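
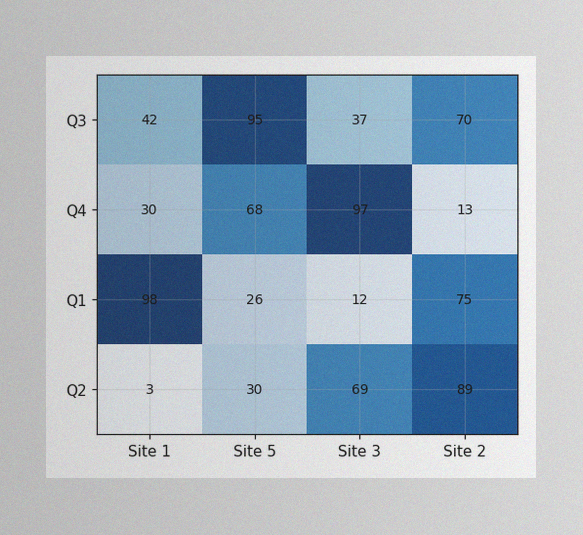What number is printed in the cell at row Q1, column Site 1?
The image has some photo noise and uneven lighting. The (Q1, Site 1) cell reads 98.

98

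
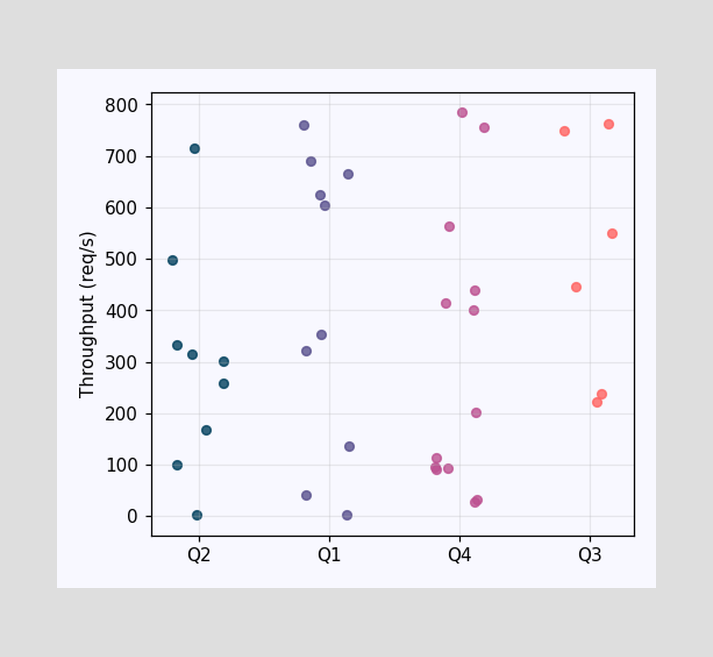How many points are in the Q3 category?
Counting the markers in the Q3 column gives 6.

6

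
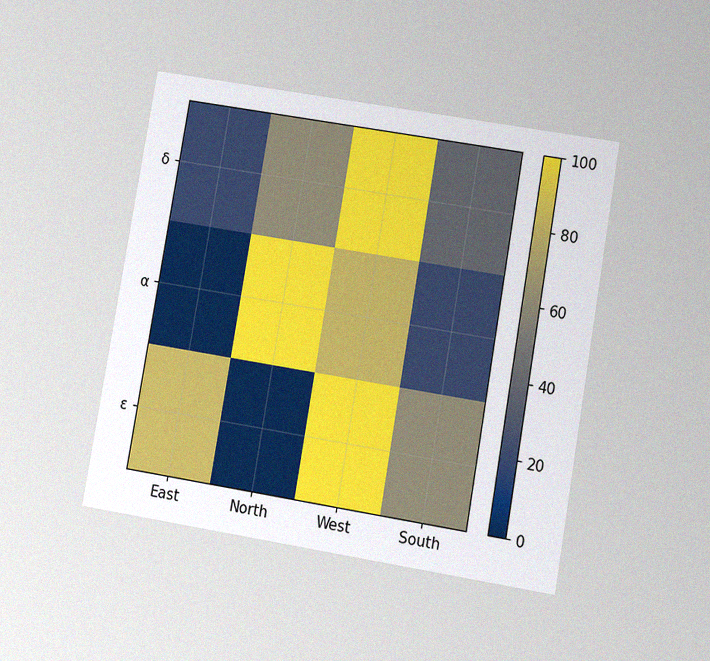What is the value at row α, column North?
100

The chart is tilted about 10° clockwise and viewed at a slight angle, with some photo noise. Matching cell (α, North) against the colorbar gives 100.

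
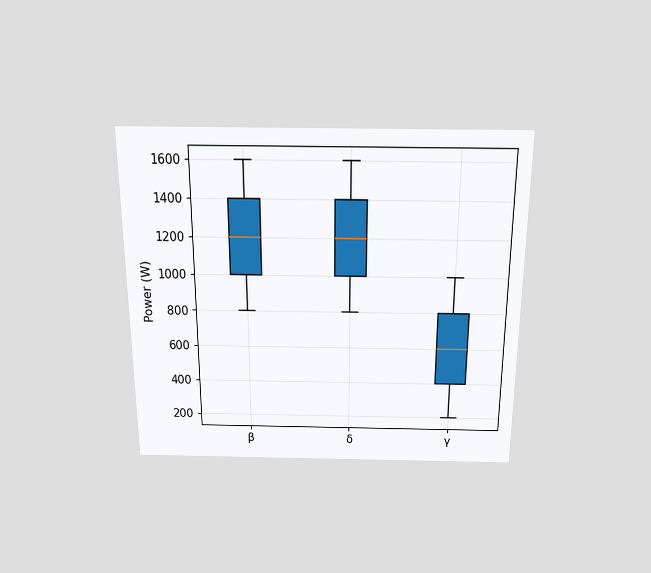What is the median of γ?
600W

The chart is viewed slightly from above. The median line in the γ box sits at 600W.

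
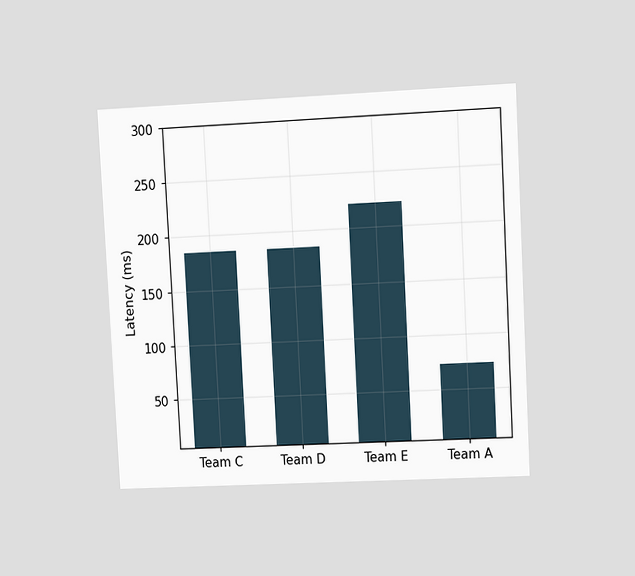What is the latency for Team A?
The chart is tilted about 3° counter-clockwise and viewed at a slight angle. Reading along the chart's y-axis, the Team A bar reaches 74ms.

74ms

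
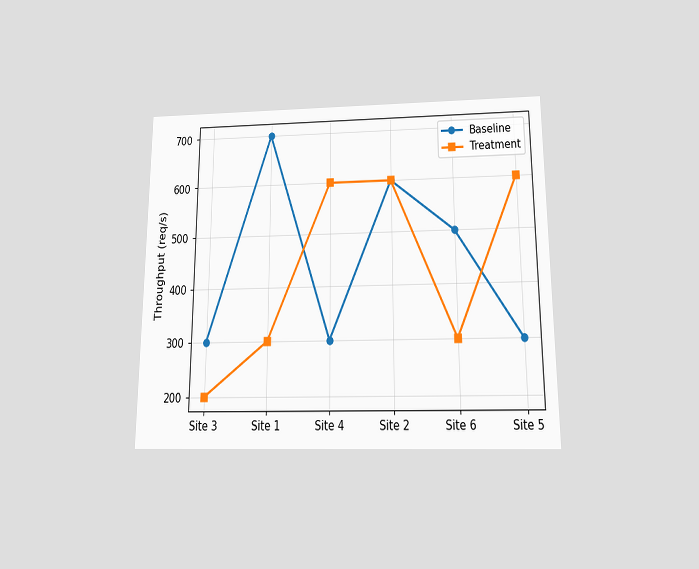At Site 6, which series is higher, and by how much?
Baseline, by 200req/s

The chart is viewed slightly from below. At Site 6, Baseline sits above the other line by 200req/s.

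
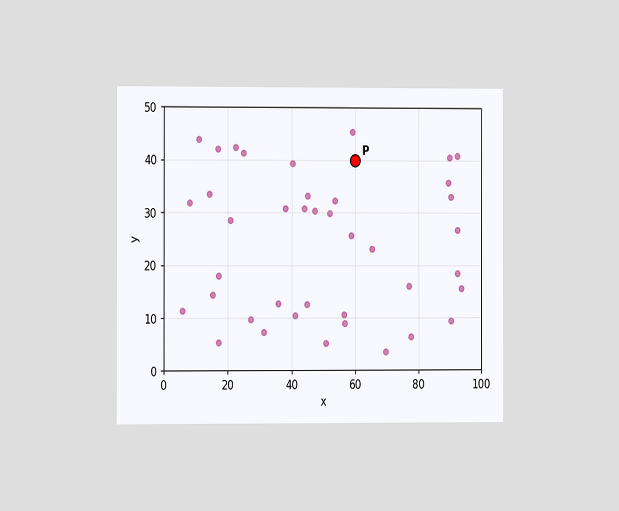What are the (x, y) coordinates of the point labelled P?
(60, 40)

The chart is viewed slightly from the left. Following the gridlines from P to each axis, P sits at (60, 40).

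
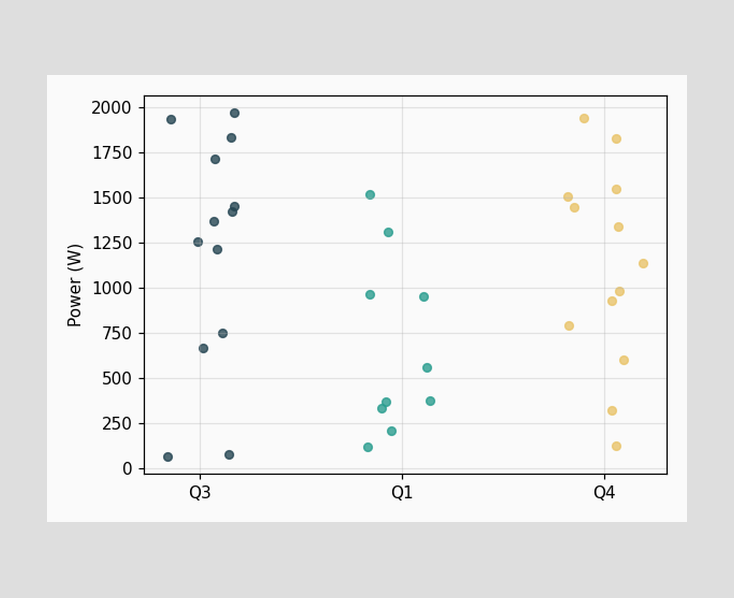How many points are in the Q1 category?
10

Counting the markers in the Q1 column gives 10.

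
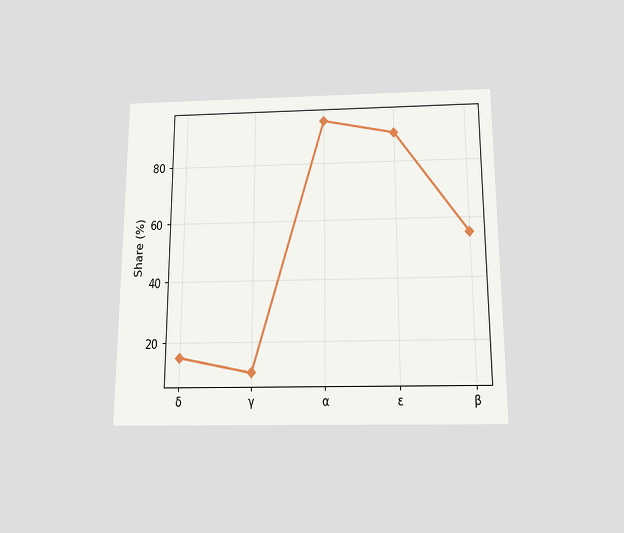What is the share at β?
The chart is viewed slightly from below. At β, the line is at 55%.

55%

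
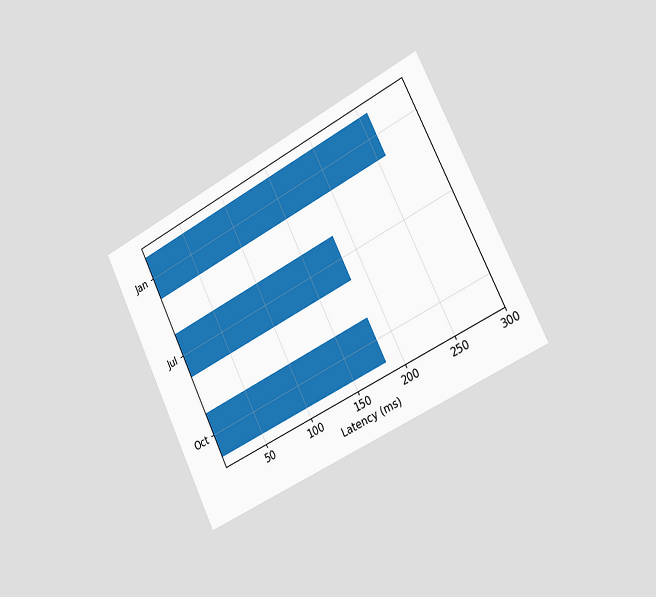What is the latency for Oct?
185ms

The chart is tilted about 26° counter-clockwise and viewed slightly from the right. Reading along the chart's x-axis, the Oct bar reaches 185ms.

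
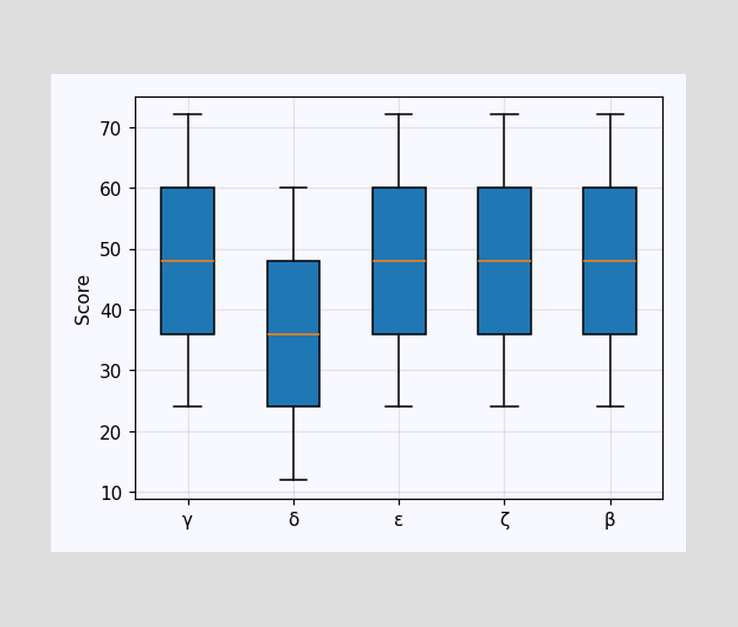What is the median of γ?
48

The median line in the γ box sits at 48.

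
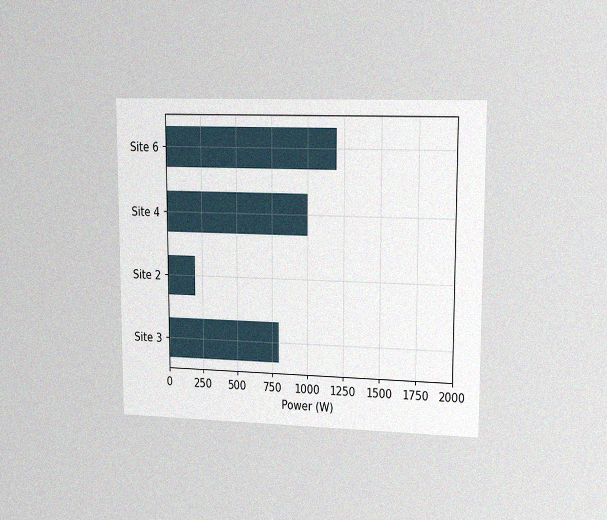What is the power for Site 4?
1000W

The chart is viewed slightly from the right, with some photo noise. Reading along the chart's x-axis, the Site 4 bar reaches 1000W.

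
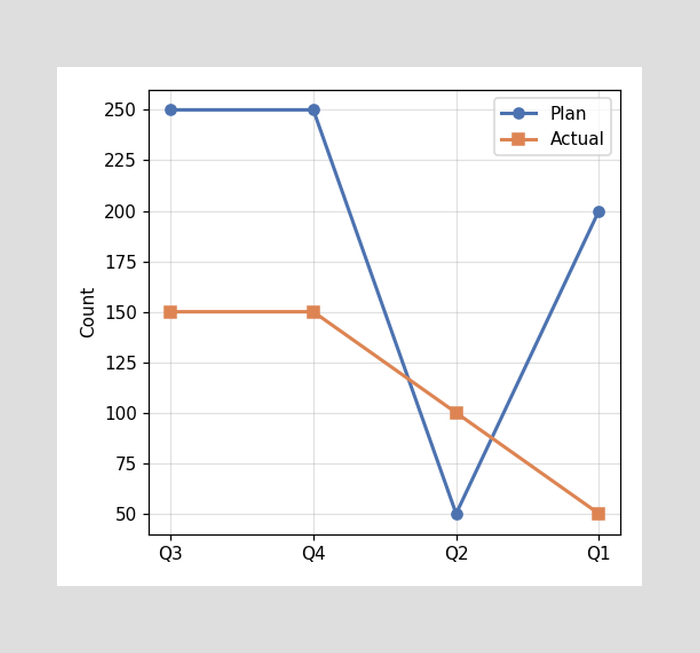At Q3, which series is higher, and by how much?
At Q3, Plan sits above the other line by 100.

Plan, by 100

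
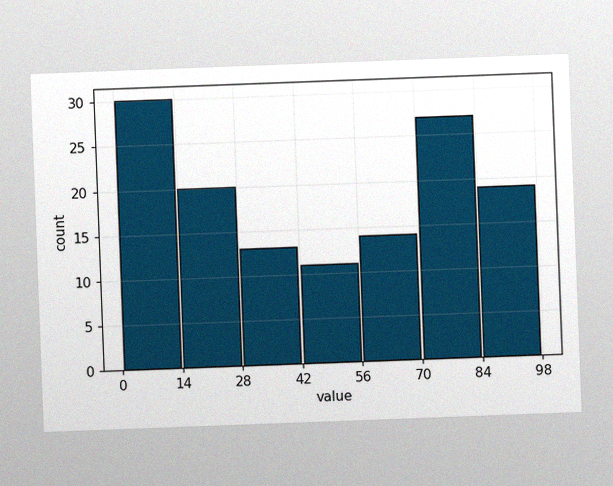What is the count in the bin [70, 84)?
The chart is tilted about 2° counter-clockwise, with some photo noise. The [70, 84) bin has height 27.

27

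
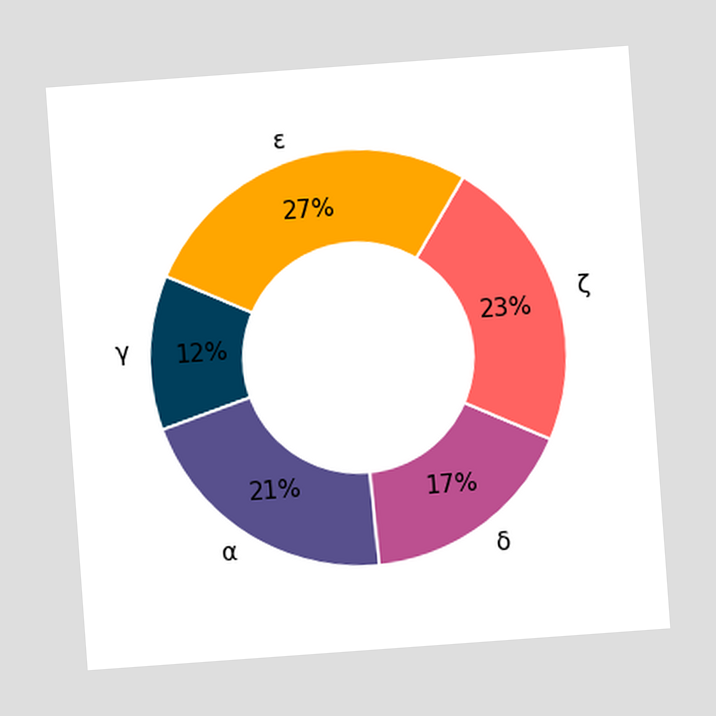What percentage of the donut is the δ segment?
17%

The chart is tilted about 4° counter-clockwise. The δ segment takes up 17% of the ring.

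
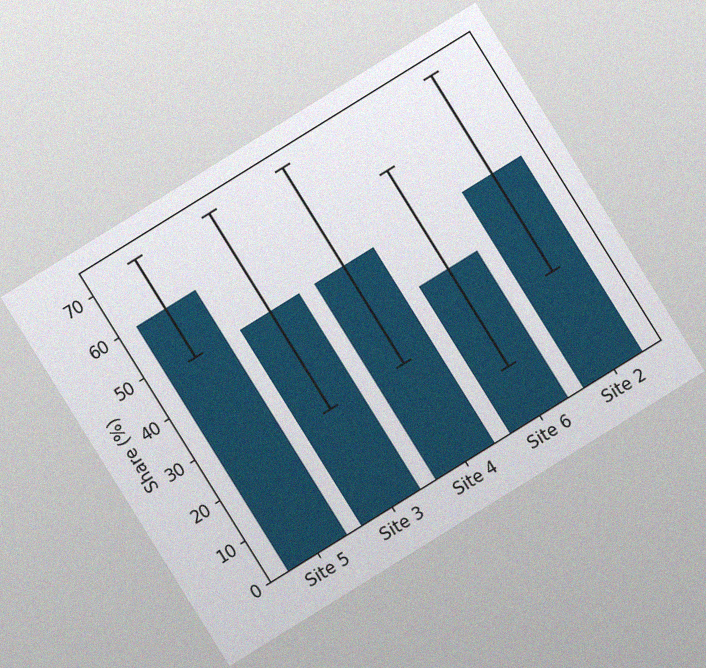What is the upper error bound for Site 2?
The chart is tilted about 32° counter-clockwise, with some photo noise. The Site 2 bar's upper whisker reaches 72%.

72%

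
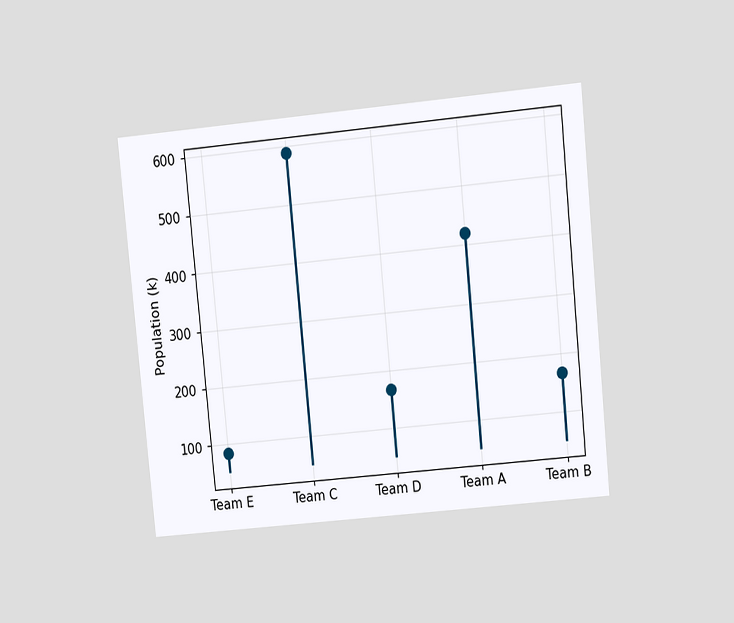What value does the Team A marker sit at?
The chart is tilted about 6° counter-clockwise and viewed at a slight angle. The Team A marker sits at 420k.

420k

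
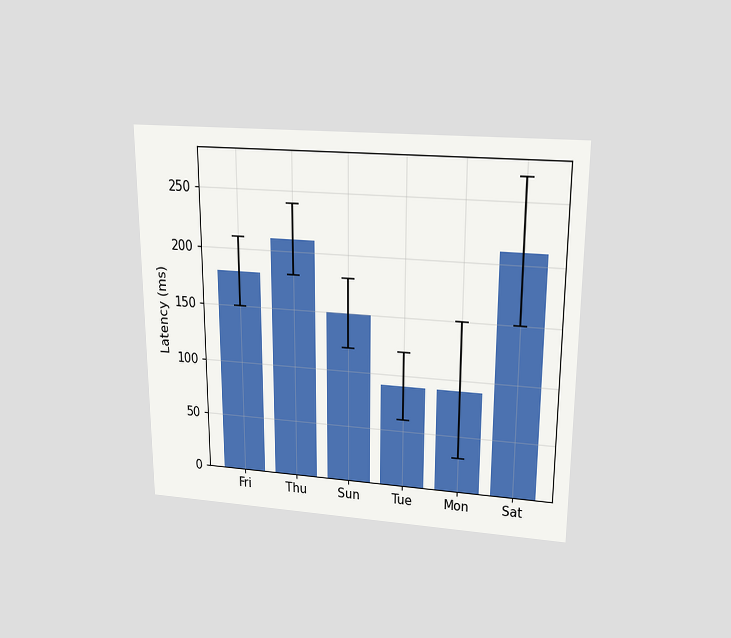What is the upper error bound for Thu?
240ms

The chart is viewed slightly from above. The Thu bar's upper whisker reaches 240ms.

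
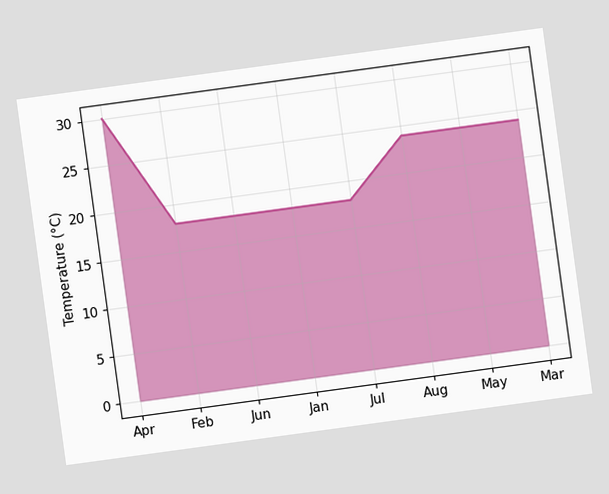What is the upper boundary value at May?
The chart is tilted about 8° counter-clockwise. At May the upper boundary is at 24°C.

24°C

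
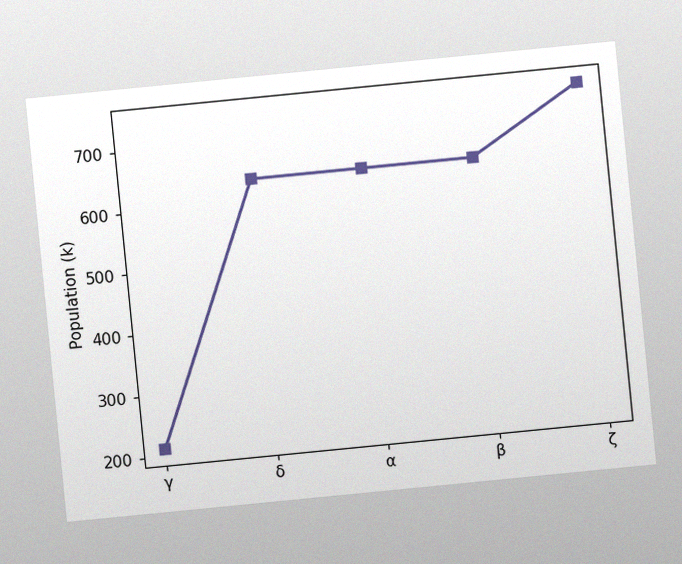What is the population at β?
The chart is tilted about 6° counter-clockwise, with some photo noise. At β, the line is at 636k.

636k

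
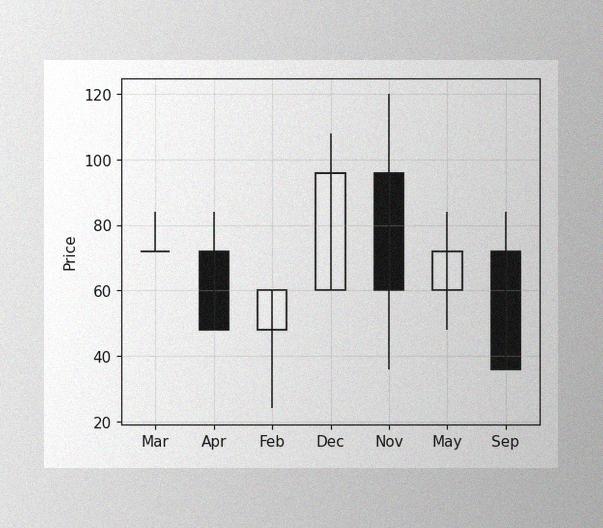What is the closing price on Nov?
60

The image has some photo noise and uneven lighting. The Nov candle closes at 60.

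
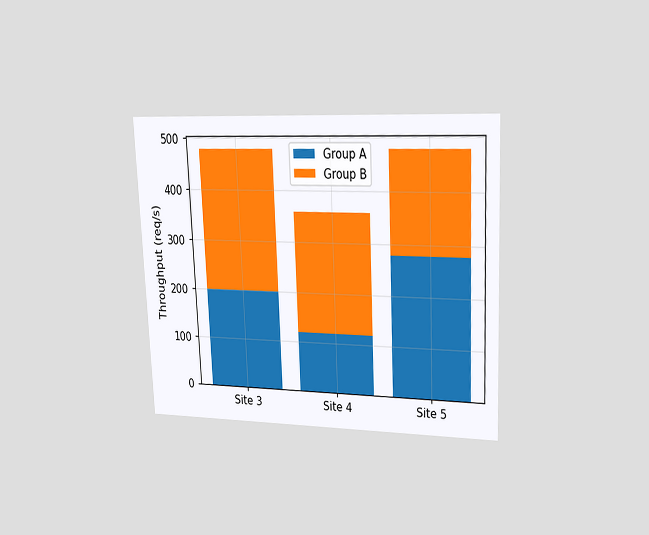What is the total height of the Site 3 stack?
The chart is tilted about 3° counter-clockwise and viewed at a slight angle. The Site 3 stack's top reaches 480req/s on the y-axis.

480req/s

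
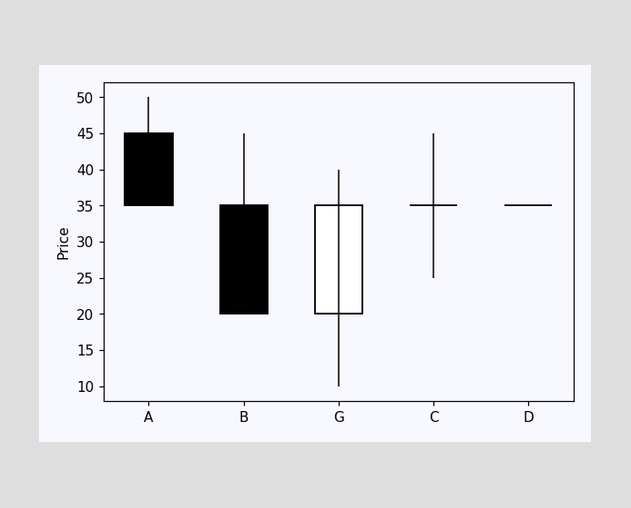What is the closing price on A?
The A candle closes at 35.

35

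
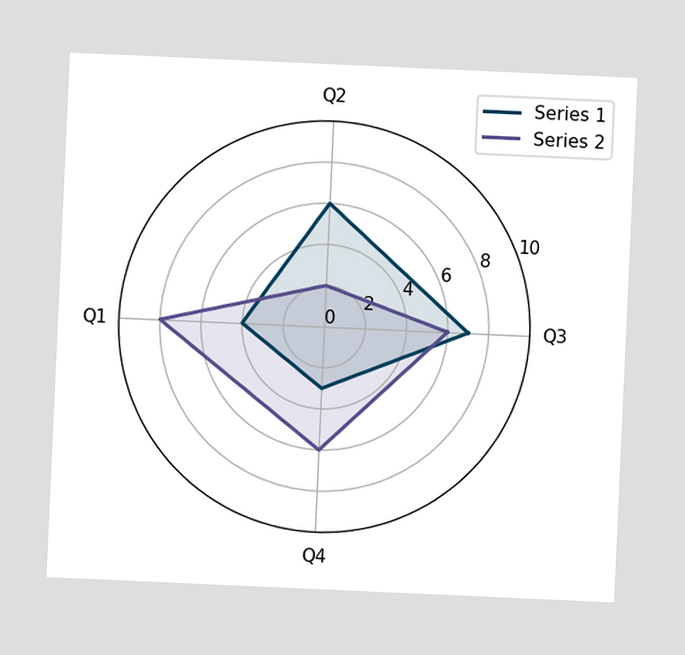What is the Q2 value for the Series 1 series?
6

The chart is tilted about 3° clockwise. On the Q2 axis, Series 1 reaches 6.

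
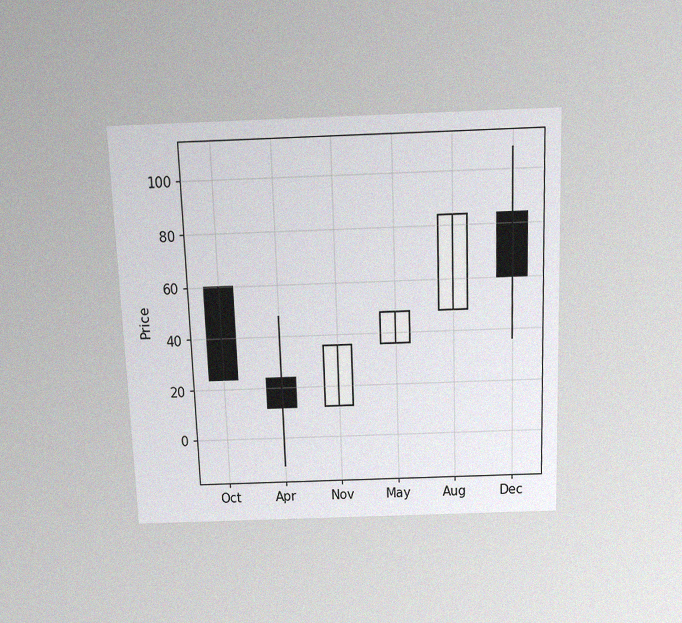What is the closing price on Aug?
84

The chart is tilted about 2° counter-clockwise and viewed slightly from above, with some photo noise. The Aug candle closes at 84.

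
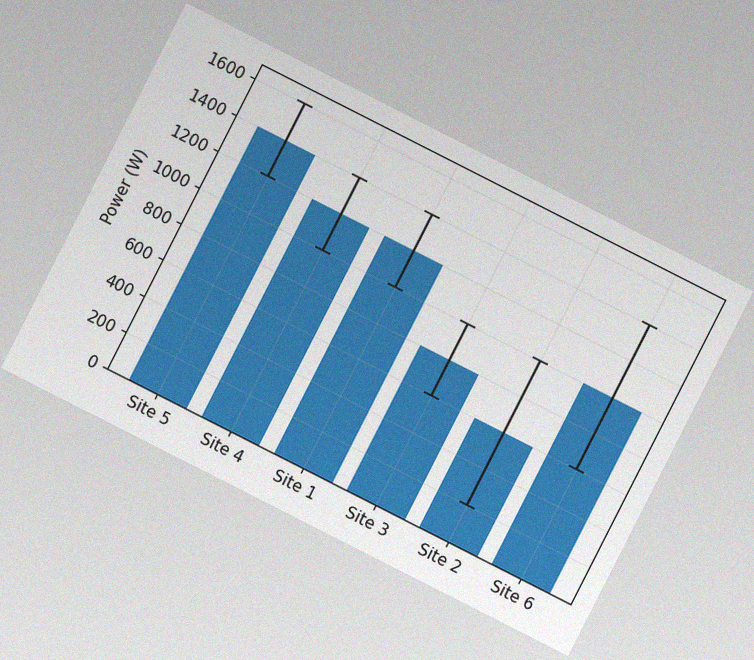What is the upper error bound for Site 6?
The chart is tilted about 27° clockwise, with some photo noise. The Site 6 bar's upper whisker reaches 1400W.

1400W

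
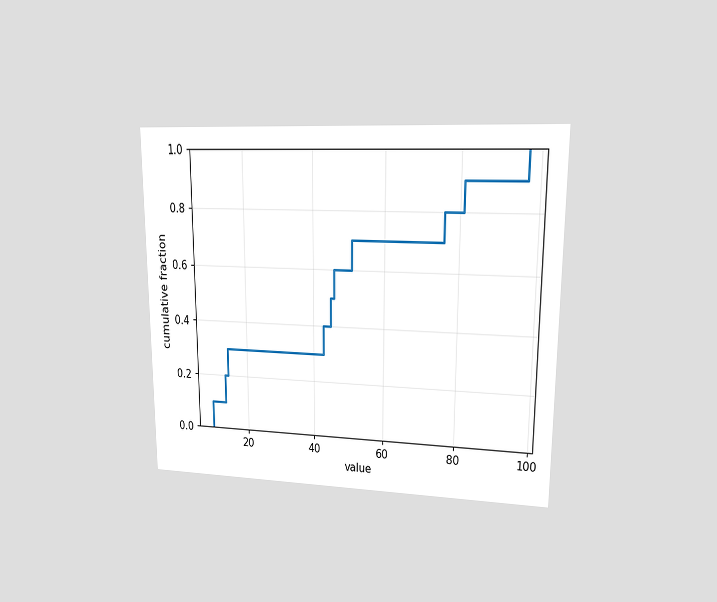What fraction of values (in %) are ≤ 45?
The chart is viewed at a slight angle. At x=45 the ECDF step is at 50%.

50%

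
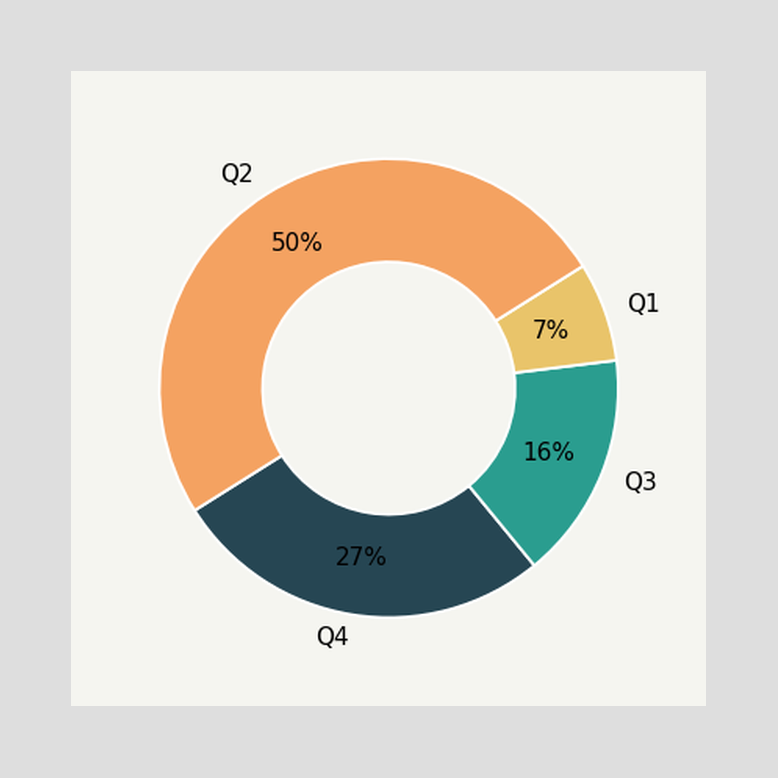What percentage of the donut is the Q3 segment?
The Q3 segment takes up 16% of the ring.

16%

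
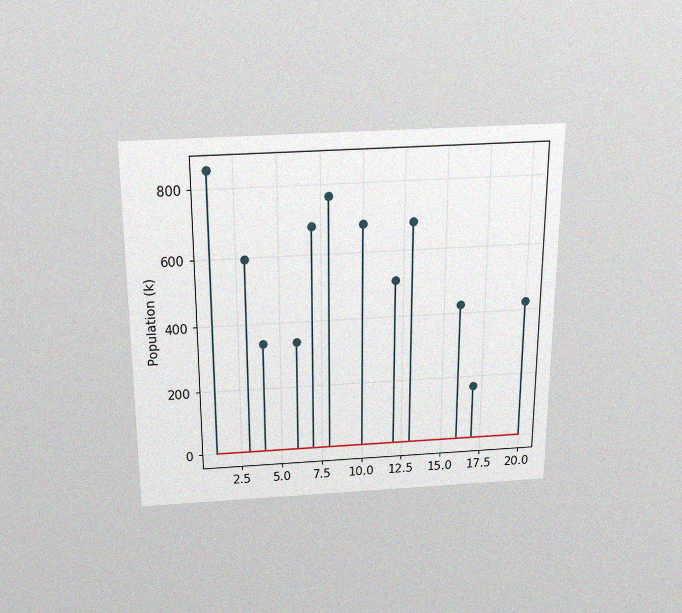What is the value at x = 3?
The chart is viewed slightly from above, with some photo noise. The stem at x=3 reaches 595k.

595k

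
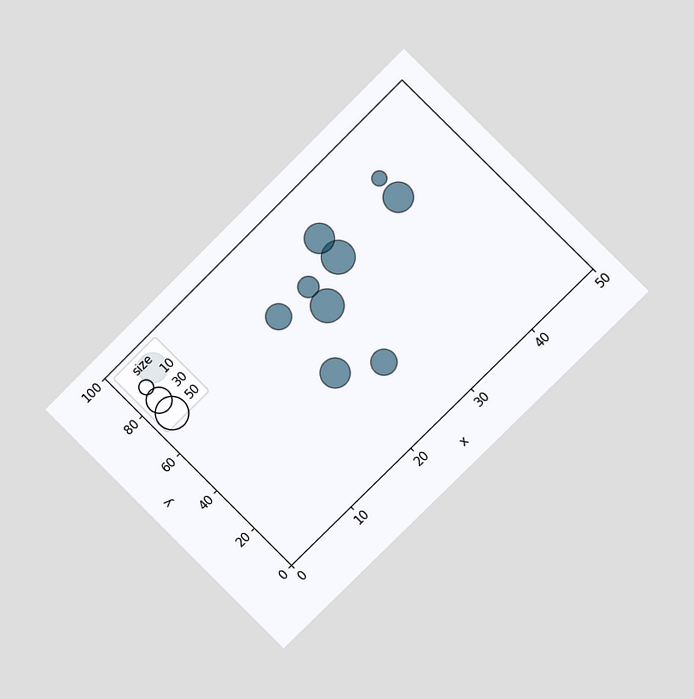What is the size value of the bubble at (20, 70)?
The chart is tilted about 45° counter-clockwise and viewed at a slight angle. Matching the bubble at (20, 70) against the size legend gives 30.

30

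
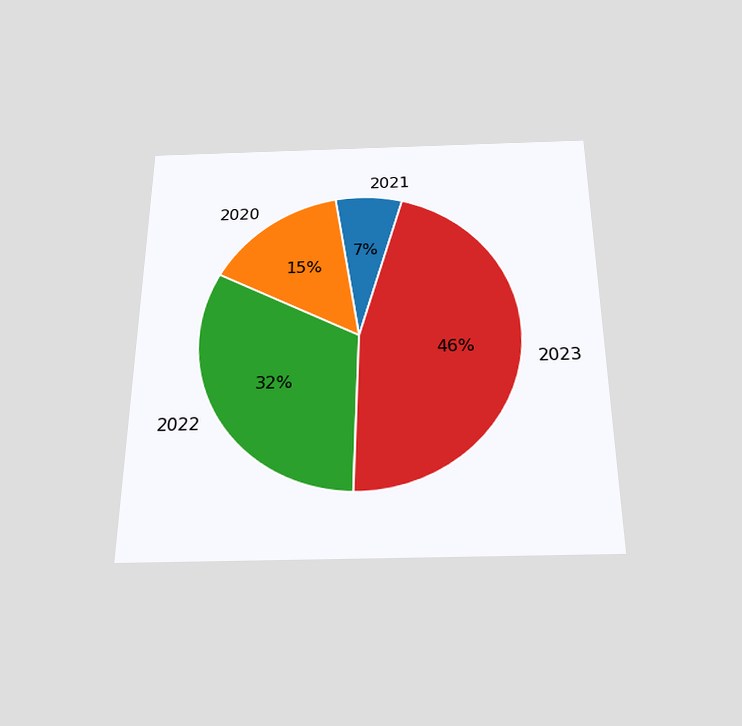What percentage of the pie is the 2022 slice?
32%

The chart is viewed slightly from below. The 2022 slice takes up 32% of the pie.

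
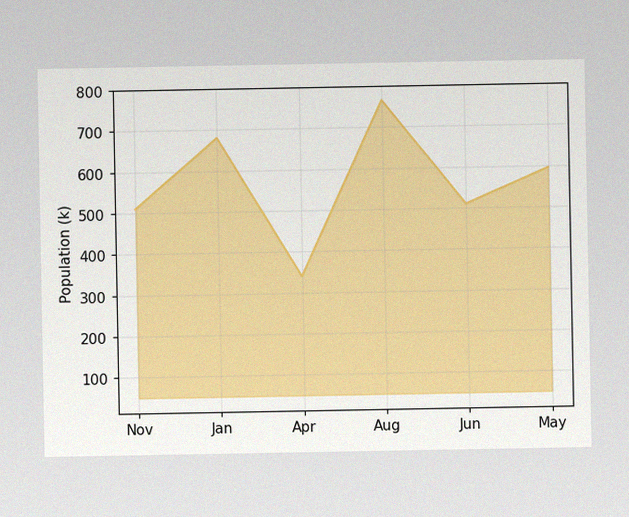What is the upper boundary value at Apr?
The image has some photo noise and uneven lighting. At Apr the upper boundary is at 340k.

340k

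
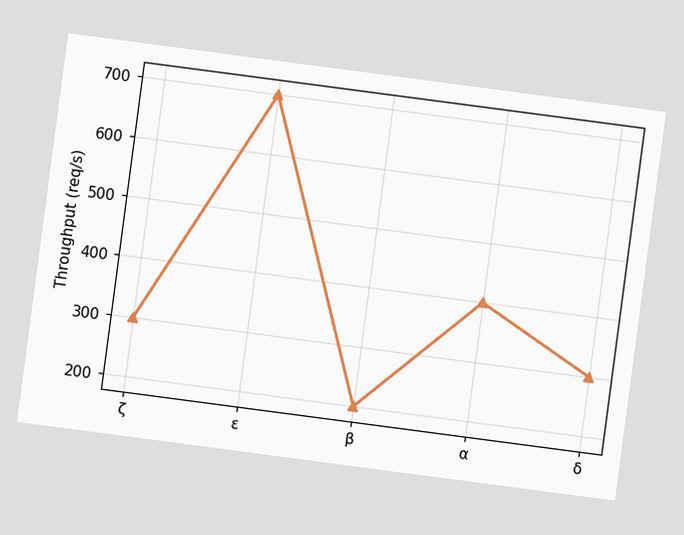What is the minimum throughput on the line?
200req/s

The chart is tilted about 8° clockwise. The lowest point is at β, and reading across to the y-axis gives 200req/s.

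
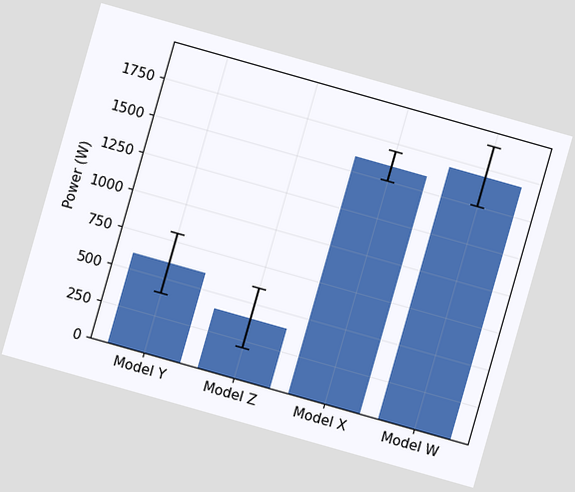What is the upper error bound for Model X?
The chart is tilted about 16° clockwise. The Model X bar's upper whisker reaches 1700W.

1700W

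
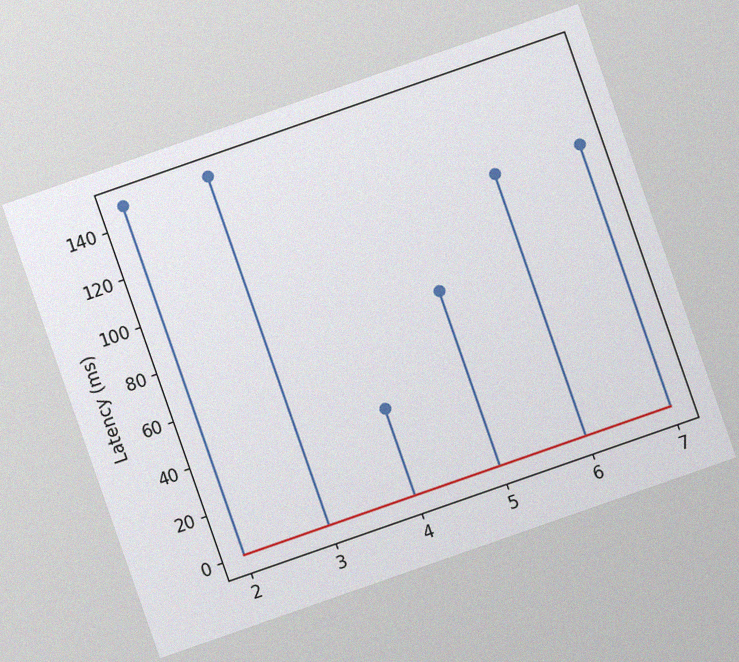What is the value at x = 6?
The chart is tilted about 19° counter-clockwise, with some photo noise. The stem at x=6 reaches 111ms.

111ms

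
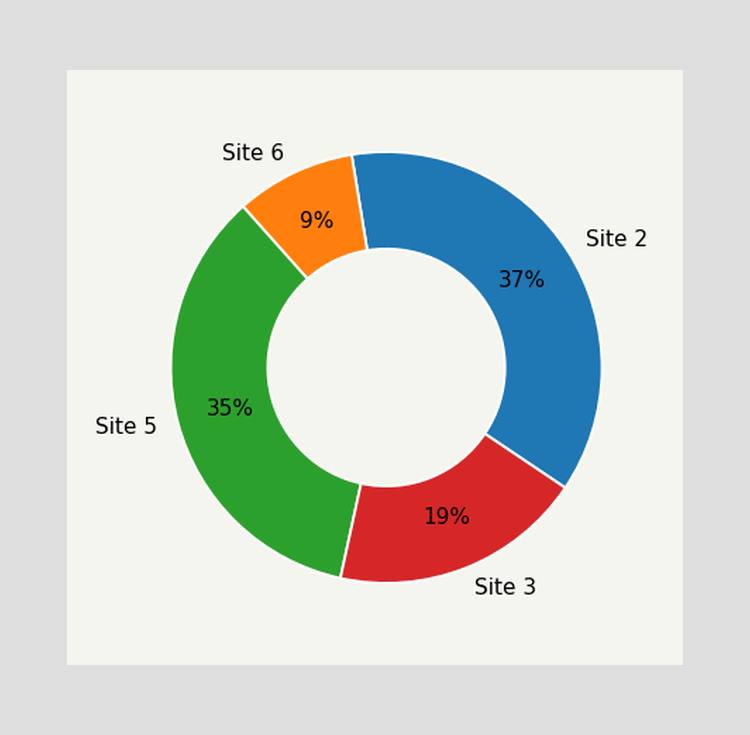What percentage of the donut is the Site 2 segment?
The Site 2 segment takes up 37% of the ring.

37%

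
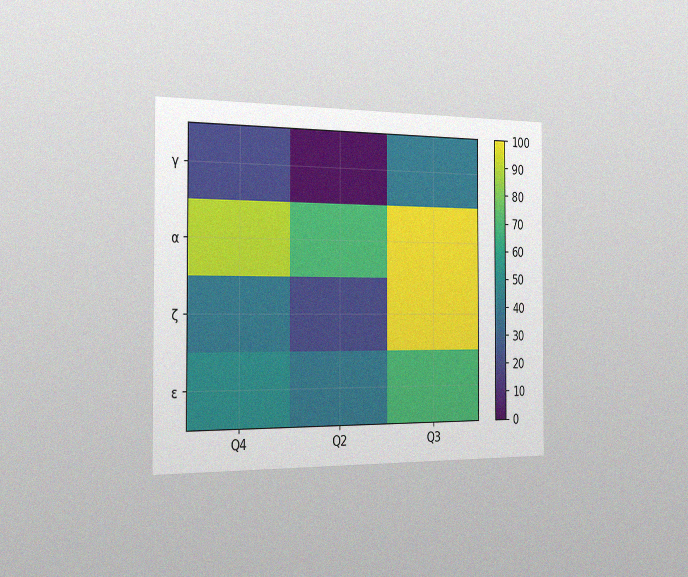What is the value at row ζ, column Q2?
20

The chart is viewed slightly from the left, with some photo noise. Matching cell (ζ, Q2) against the colorbar gives 20.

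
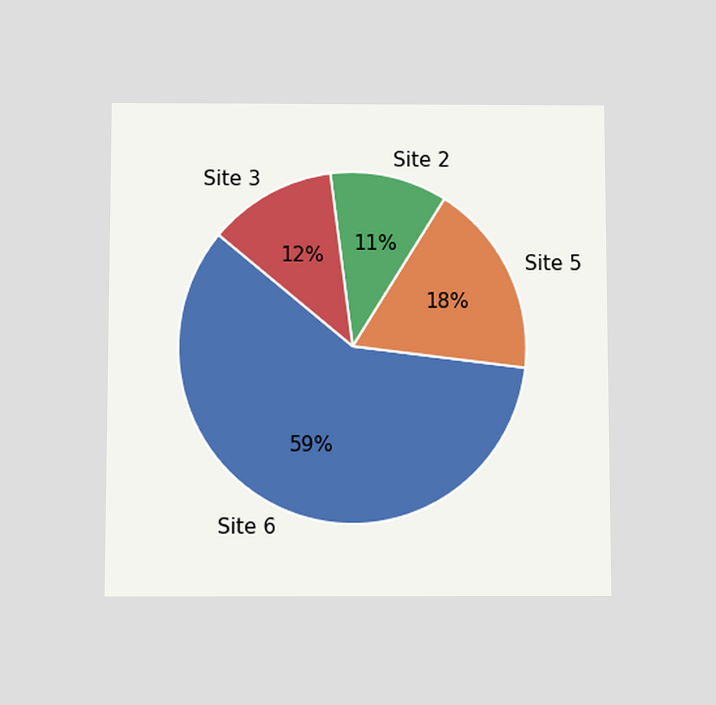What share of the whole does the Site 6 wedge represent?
The chart is viewed slightly from below. The Site 6 slice takes up 59% of the pie.

59%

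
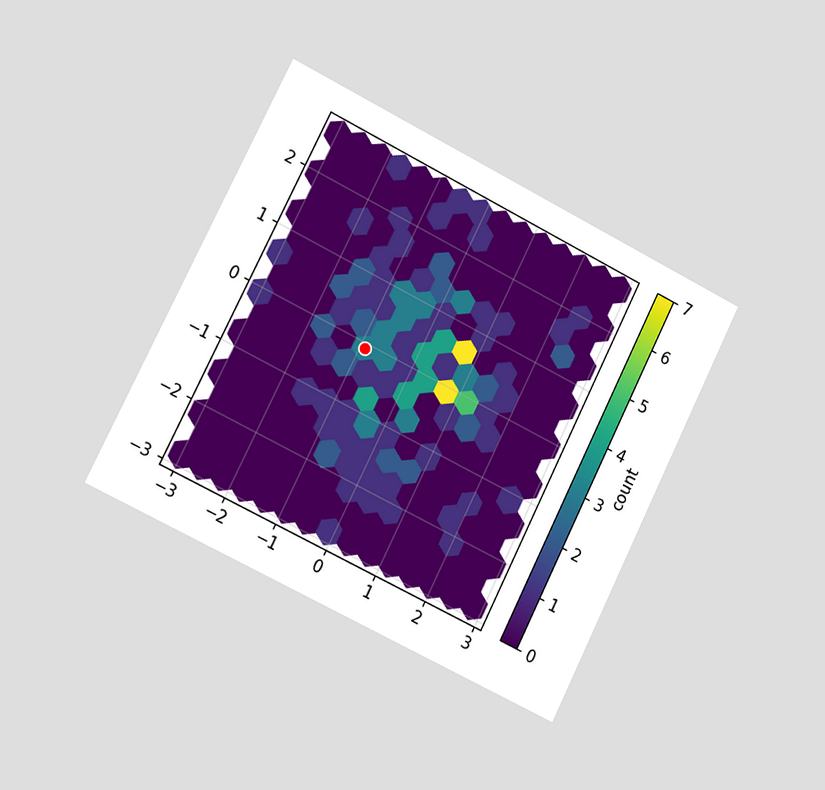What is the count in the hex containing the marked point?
3

The chart is tilted about 26° clockwise and viewed slightly from the left. The marked hex reads 3 on the colorbar.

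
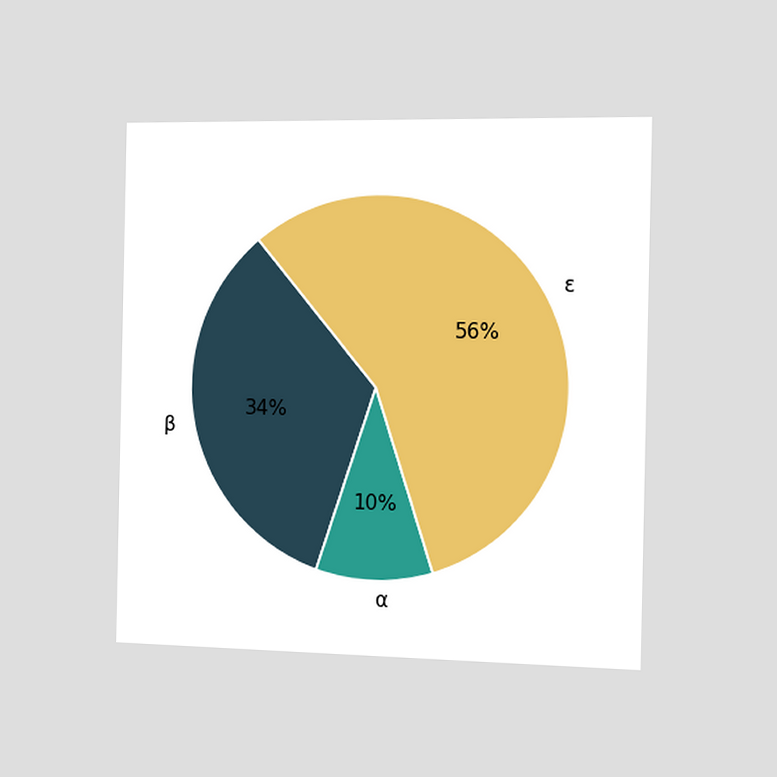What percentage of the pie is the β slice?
The chart is viewed slightly from the right. The β slice takes up 34% of the pie.

34%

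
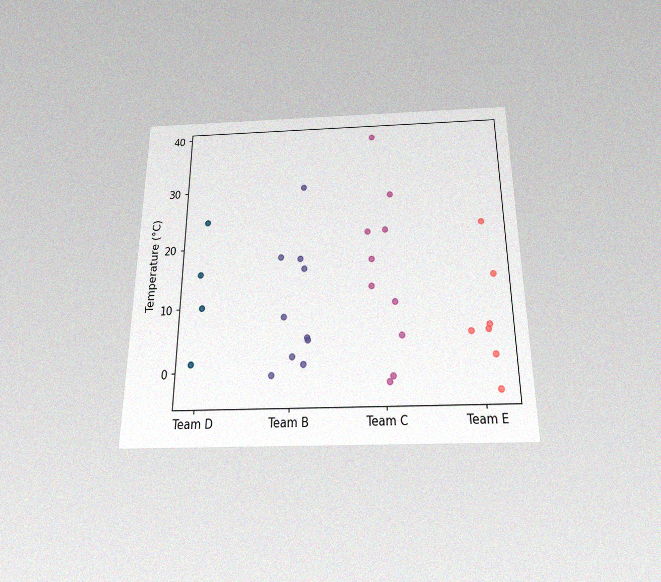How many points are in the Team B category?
The chart is viewed slightly from below, with some photo noise. Counting the markers in the Team B column gives 10.

10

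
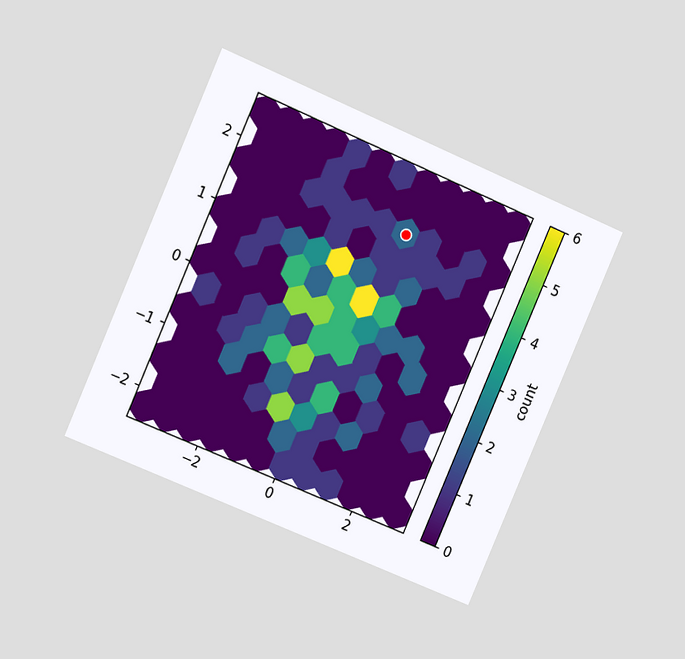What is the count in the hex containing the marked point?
The chart is tilted about 23° clockwise and viewed slightly from the left. The marked hex reads 2 on the colorbar.

2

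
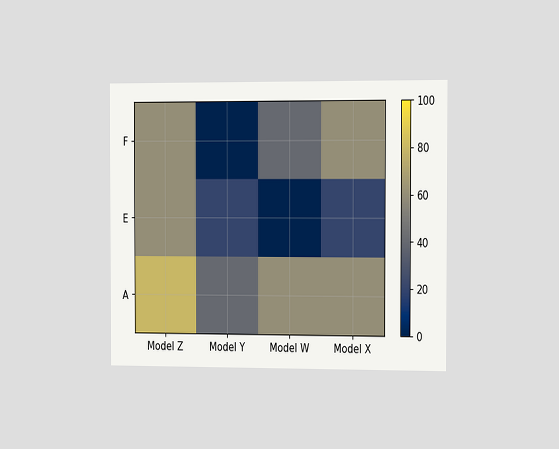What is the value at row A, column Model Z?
The chart is viewed slightly from the right. Matching cell (A, Model Z) against the colorbar gives 80.

80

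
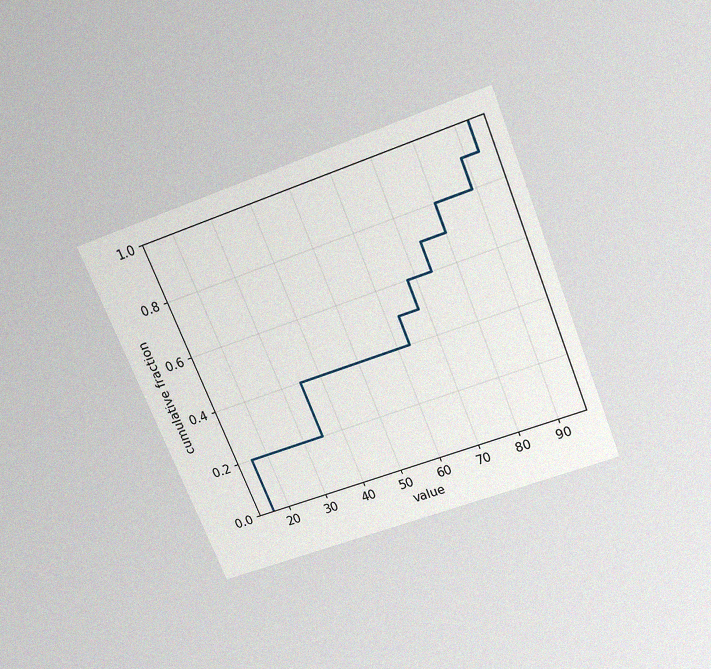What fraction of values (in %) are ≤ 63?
50%

The chart is tilted about 22° counter-clockwise and viewed slightly from above, with some photo noise. At x=63 the ECDF step is at 50%.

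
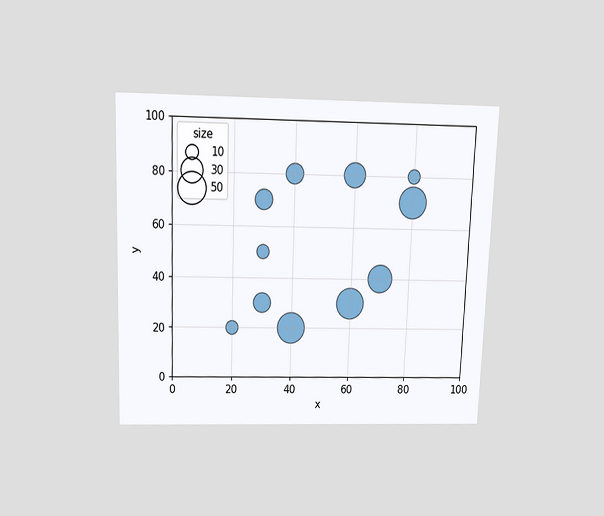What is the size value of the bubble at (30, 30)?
20

The chart is viewed slightly from above. Matching the bubble at (30, 30) against the size legend gives 20.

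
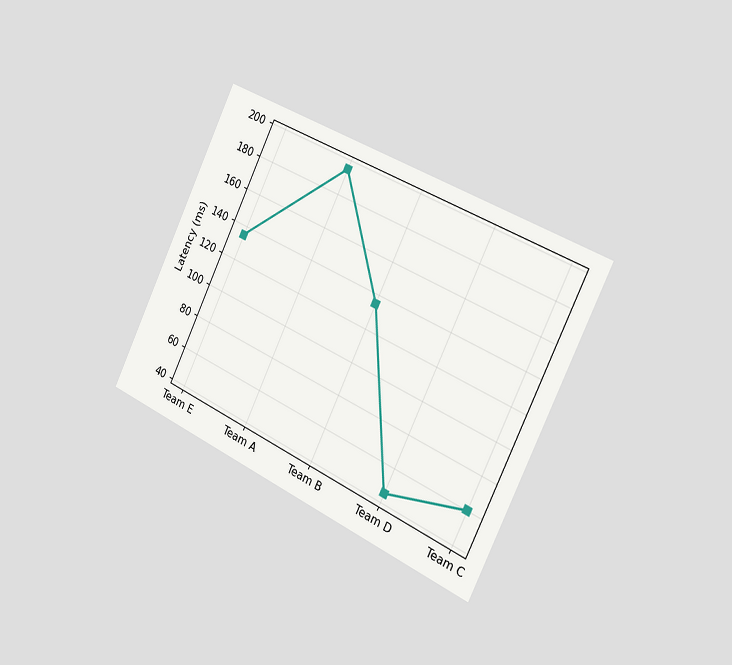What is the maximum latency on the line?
195ms

The chart is tilted about 26° clockwise and viewed slightly from the right. The highest point is at Team A, and reading across to the y-axis gives 195ms.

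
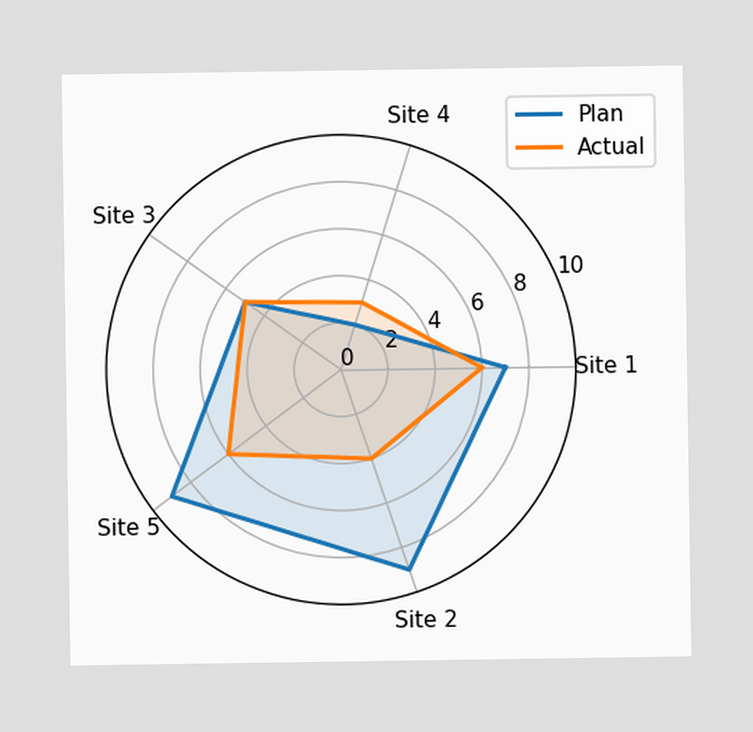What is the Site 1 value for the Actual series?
6

On the Site 1 axis, Actual reaches 6.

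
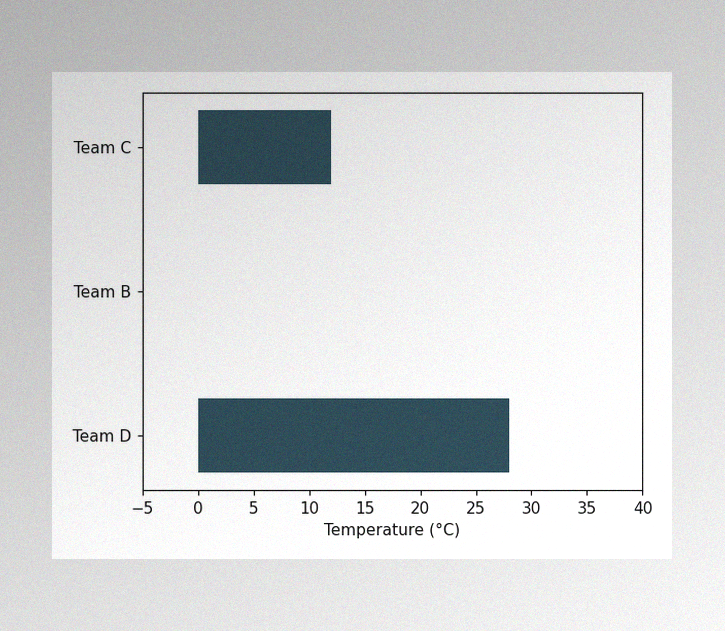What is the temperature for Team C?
12°C

The image has some photo noise and uneven lighting. Reading along the chart's x-axis, the Team C bar reaches 12°C.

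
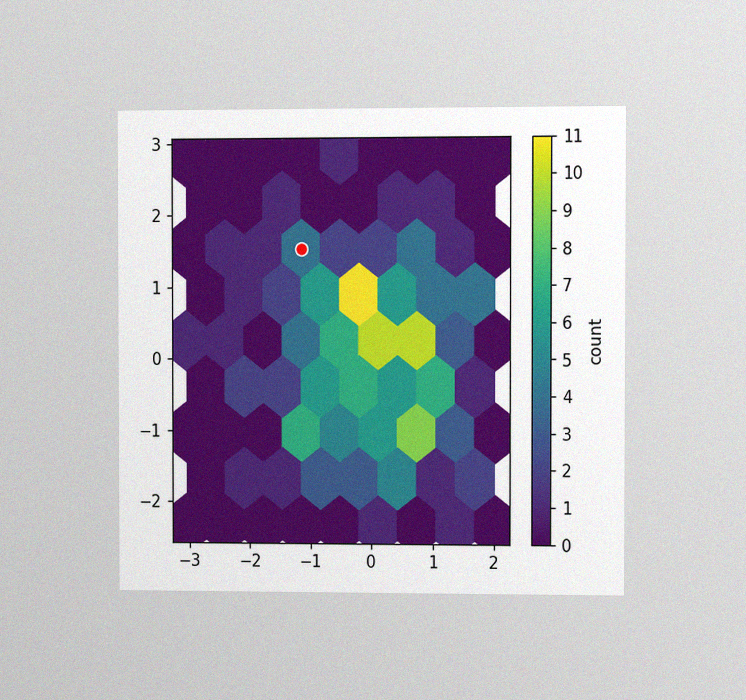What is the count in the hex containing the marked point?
4

The chart is viewed at a slight angle, with some photo noise. The marked hex reads 4 on the colorbar.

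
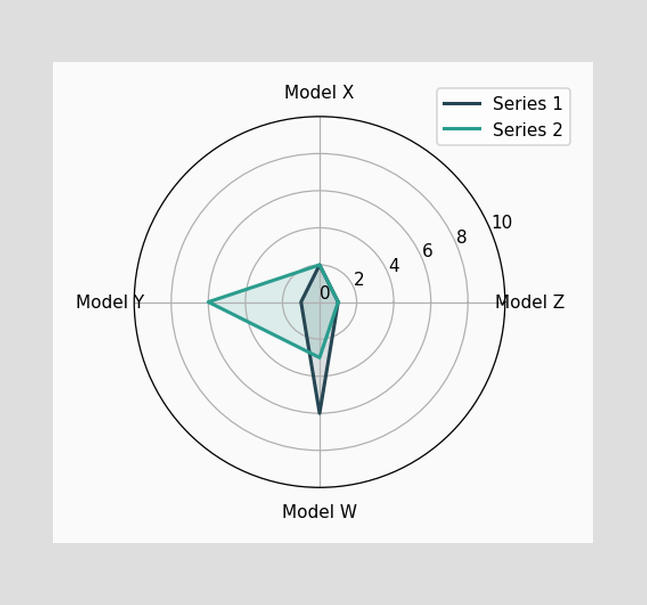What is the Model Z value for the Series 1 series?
1

On the Model Z axis, Series 1 reaches 1.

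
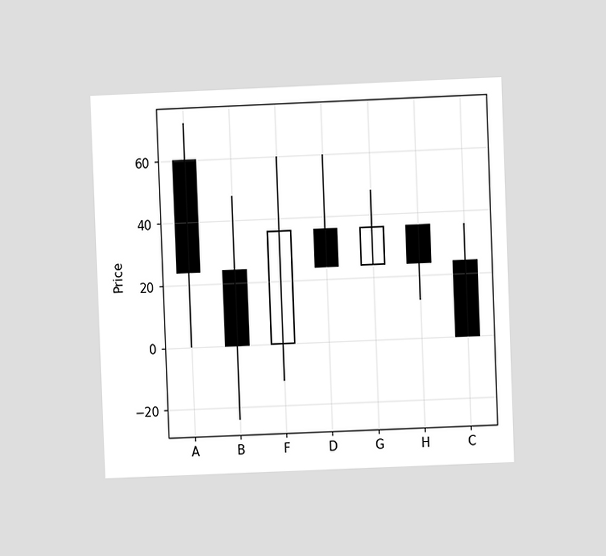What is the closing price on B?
0

The chart is tilted about 2° counter-clockwise and viewed at a slight angle. The B candle closes at 0.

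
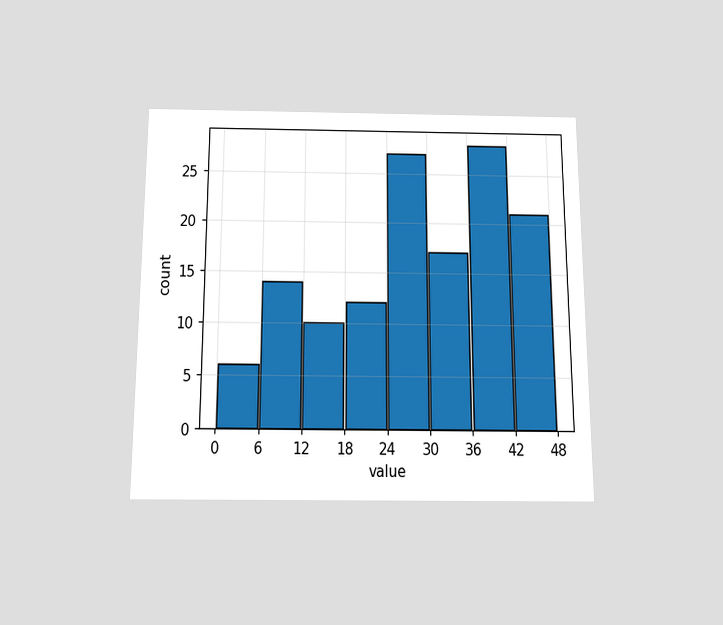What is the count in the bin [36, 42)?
The chart is viewed slightly from below. The [36, 42) bin has height 28.

28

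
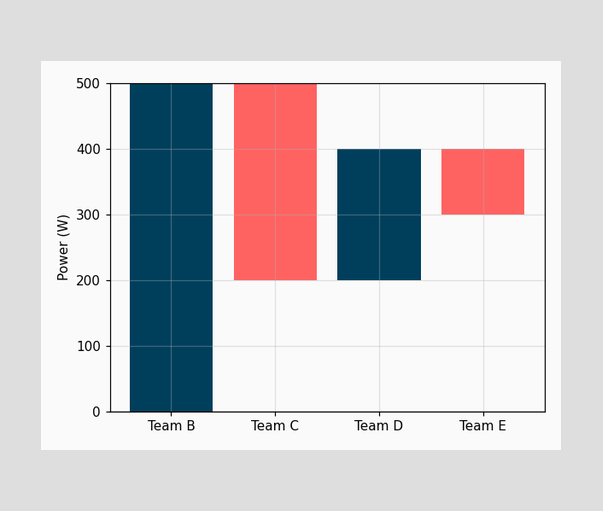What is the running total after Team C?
After Team C the running total reaches 200W.

200W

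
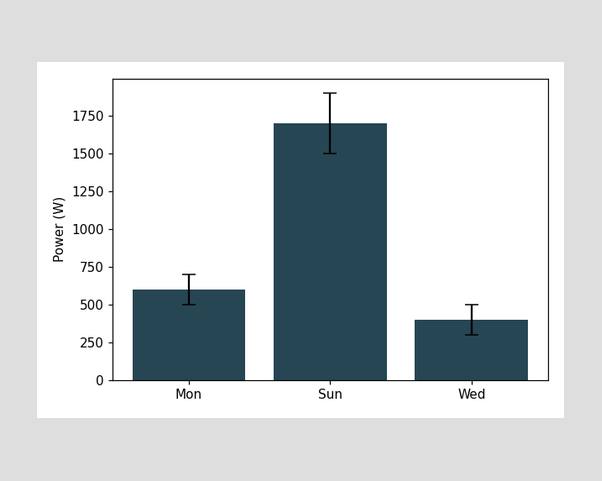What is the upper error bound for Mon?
The Mon bar's upper whisker reaches 700W.

700W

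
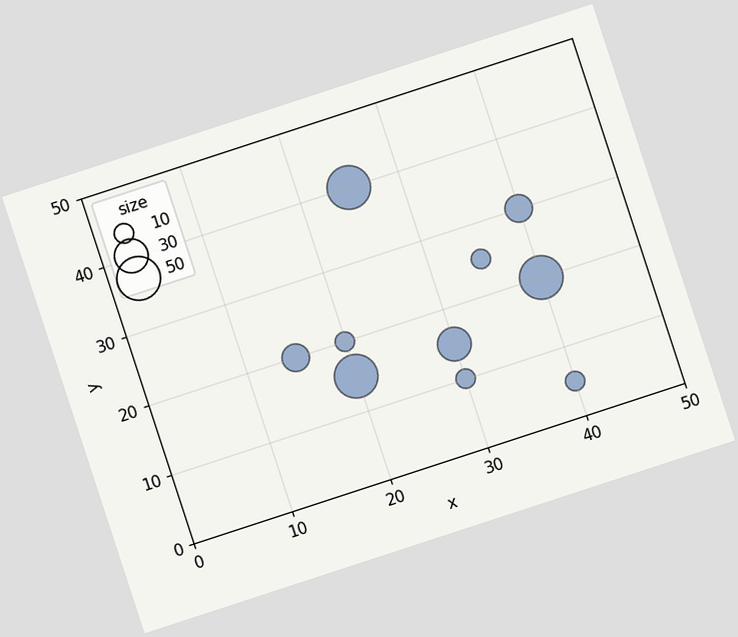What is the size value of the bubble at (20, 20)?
10

The chart is tilted about 18° counter-clockwise. Matching the bubble at (20, 20) against the size legend gives 10.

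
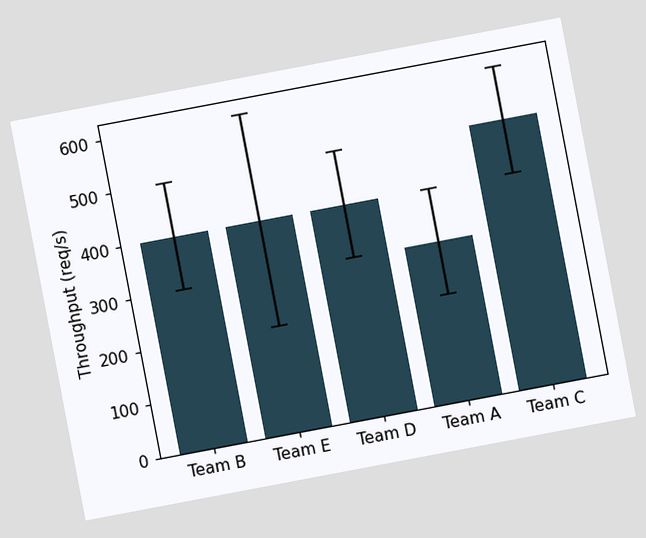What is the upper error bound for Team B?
The chart is tilted about 11° counter-clockwise. The Team B bar's upper whisker reaches 500req/s.

500req/s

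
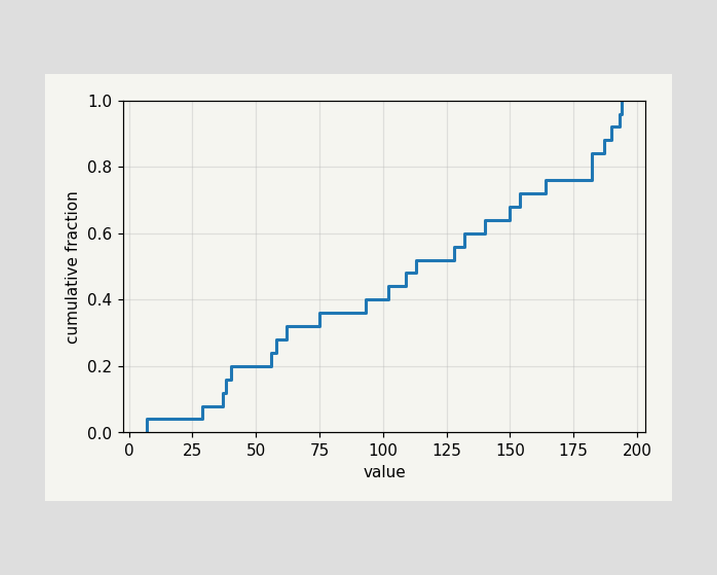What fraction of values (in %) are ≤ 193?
At x=193 the ECDF step is at 96%.

96%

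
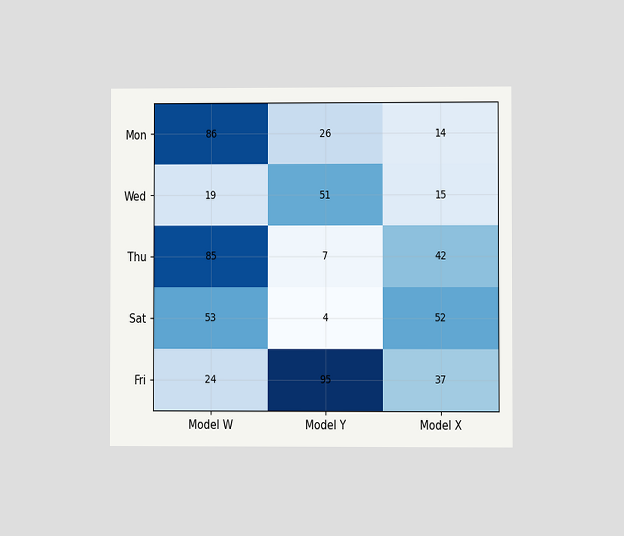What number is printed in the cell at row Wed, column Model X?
15

The chart is viewed at a slight angle. The (Wed, Model X) cell reads 15.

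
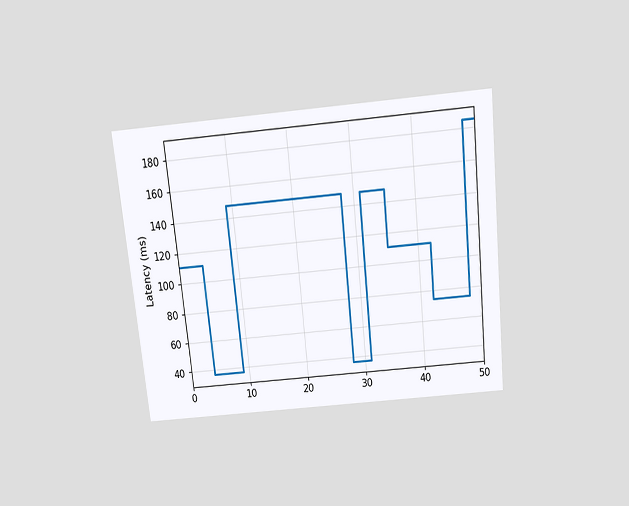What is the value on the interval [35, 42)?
The chart is tilted about 6° counter-clockwise and viewed slightly from above. On [35, 42) the step sits at 111ms.

111ms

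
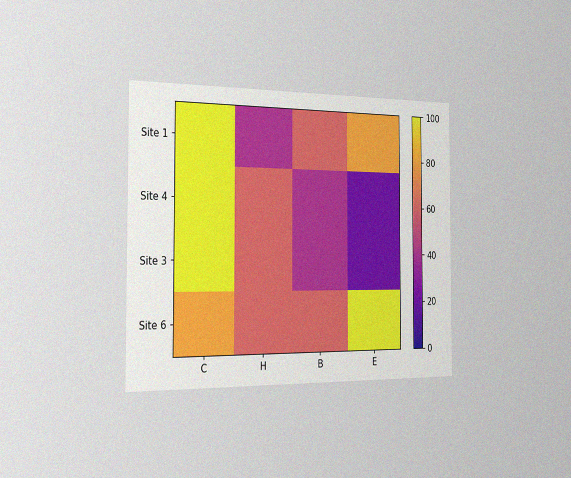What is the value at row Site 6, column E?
100

The chart is viewed slightly from the left, with some photo noise. Matching cell (Site 6, E) against the colorbar gives 100.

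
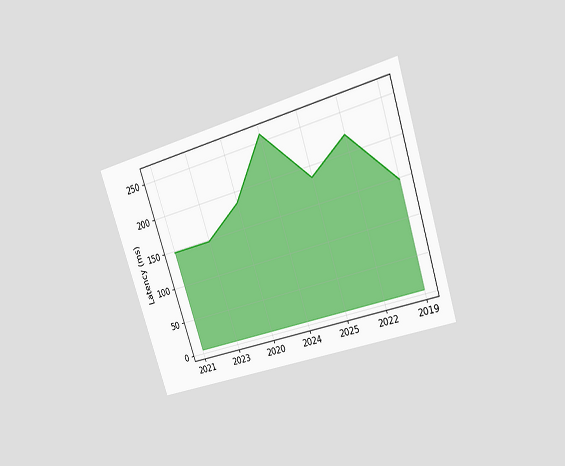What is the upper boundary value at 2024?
259ms

The chart is tilted about 18° counter-clockwise and viewed at a slight angle. At 2024 the upper boundary is at 259ms.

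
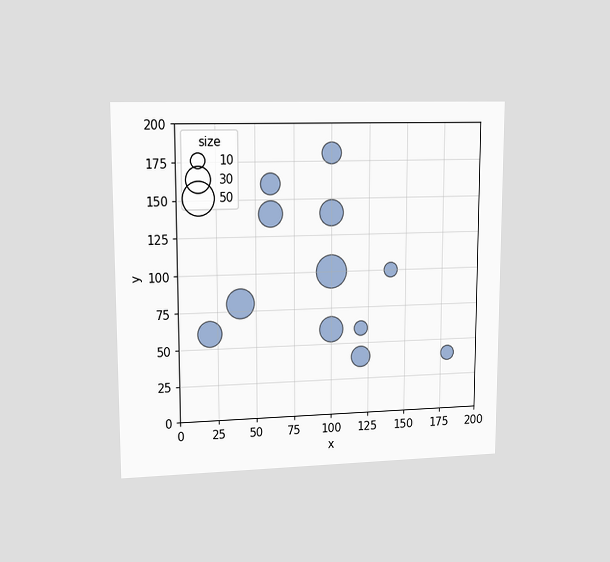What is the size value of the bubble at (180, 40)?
The chart is viewed at a slight angle. Matching the bubble at (180, 40) against the size legend gives 10.

10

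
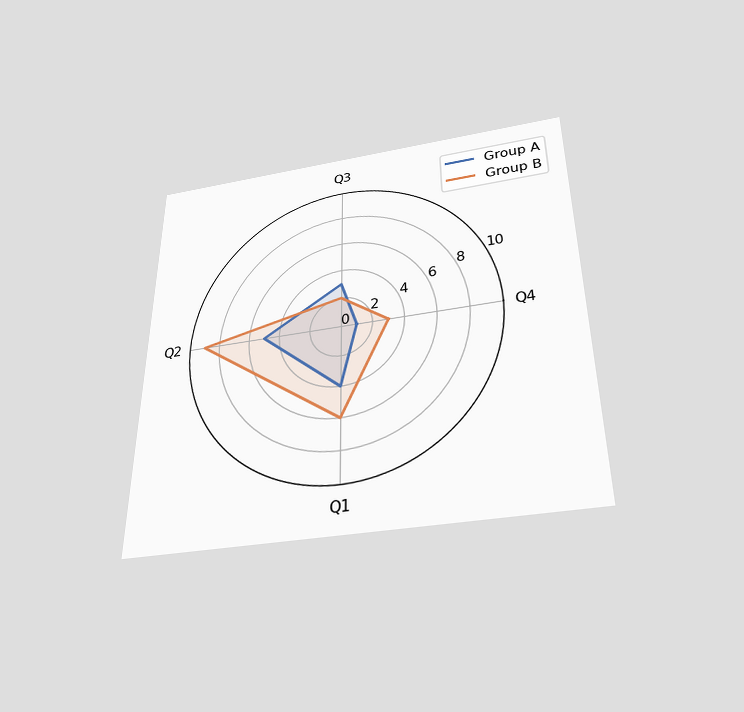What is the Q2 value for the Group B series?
9

The chart is viewed slightly from below. On the Q2 axis, Group B reaches 9.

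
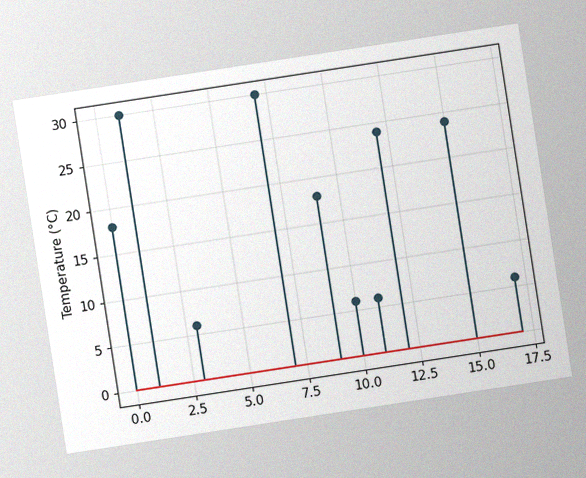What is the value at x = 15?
The chart is tilted about 9° counter-clockwise, with some photo noise. The stem at x=15 reaches 24°C.

24°C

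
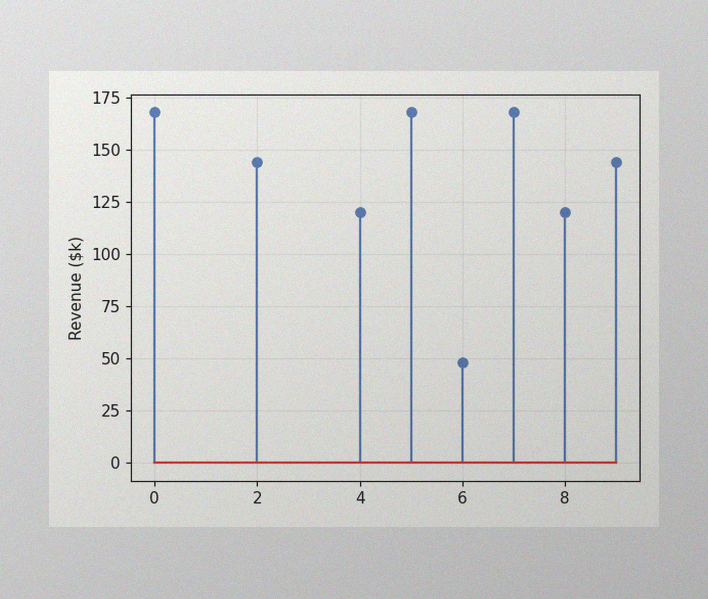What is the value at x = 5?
The image has some photo noise and uneven lighting. The stem at x=5 reaches $168k.

$168k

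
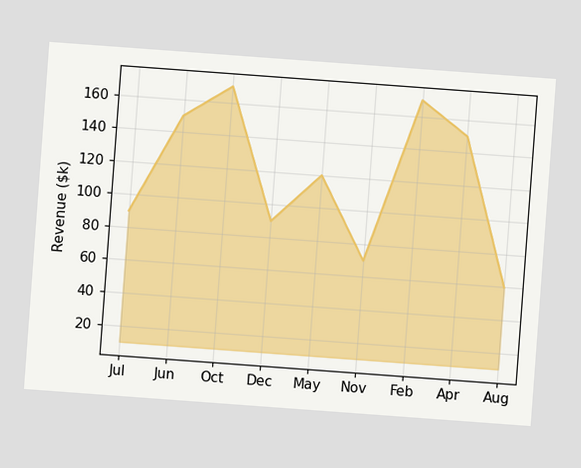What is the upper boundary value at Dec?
The chart is tilted about 4° clockwise. At Dec the upper boundary is at $90k.

$90k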